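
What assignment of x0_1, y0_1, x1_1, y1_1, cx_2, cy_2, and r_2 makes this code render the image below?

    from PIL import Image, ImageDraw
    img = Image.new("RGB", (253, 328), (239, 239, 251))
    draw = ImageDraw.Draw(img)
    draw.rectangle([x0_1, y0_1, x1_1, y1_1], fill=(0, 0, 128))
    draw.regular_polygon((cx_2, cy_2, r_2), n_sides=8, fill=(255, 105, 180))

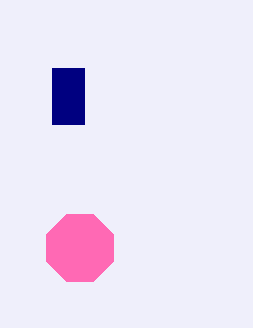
x0_1 = 52
y0_1 = 68
x1_1 = 84
y1_1 = 124
cx_2 = 80
cy_2 = 248
r_2 = 36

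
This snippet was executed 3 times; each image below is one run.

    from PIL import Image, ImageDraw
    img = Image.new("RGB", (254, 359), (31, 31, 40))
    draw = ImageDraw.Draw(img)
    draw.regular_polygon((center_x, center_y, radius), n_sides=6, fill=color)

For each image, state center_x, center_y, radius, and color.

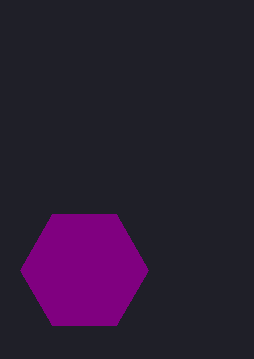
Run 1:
center_x = 84; center_y = 270; radius = 64; color = 'purple'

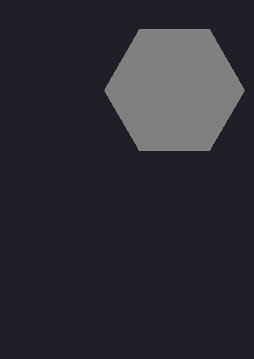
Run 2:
center_x = 174, center_y = 90, radius = 70, color = 'gray'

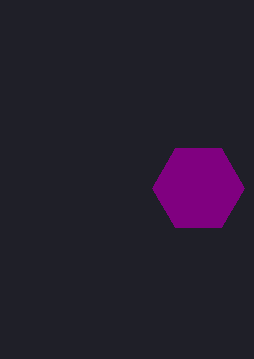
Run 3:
center_x = 198, center_y = 188, radius = 46, color = 'purple'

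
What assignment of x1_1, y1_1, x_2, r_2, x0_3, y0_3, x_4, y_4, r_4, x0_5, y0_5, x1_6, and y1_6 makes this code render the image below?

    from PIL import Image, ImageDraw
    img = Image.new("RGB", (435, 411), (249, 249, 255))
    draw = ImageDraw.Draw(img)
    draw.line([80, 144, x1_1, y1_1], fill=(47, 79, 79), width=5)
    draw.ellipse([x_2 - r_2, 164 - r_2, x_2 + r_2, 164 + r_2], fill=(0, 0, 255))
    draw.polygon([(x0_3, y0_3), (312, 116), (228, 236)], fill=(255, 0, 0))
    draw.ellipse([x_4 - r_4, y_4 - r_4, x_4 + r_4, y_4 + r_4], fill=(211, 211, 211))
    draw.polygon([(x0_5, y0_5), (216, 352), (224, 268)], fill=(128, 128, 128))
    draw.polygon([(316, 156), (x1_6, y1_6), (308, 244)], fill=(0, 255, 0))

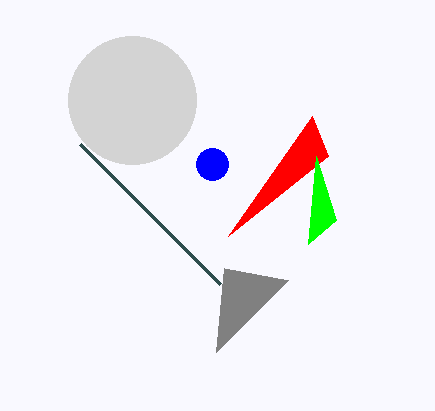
x1_1 = 220
y1_1 = 284
x_2 = 212
r_2 = 16
x0_3 = 328
y0_3 = 156
x_4 = 132
y_4 = 100
r_4 = 64
x0_5 = 288
y0_5 = 280
x1_6 = 336
y1_6 = 220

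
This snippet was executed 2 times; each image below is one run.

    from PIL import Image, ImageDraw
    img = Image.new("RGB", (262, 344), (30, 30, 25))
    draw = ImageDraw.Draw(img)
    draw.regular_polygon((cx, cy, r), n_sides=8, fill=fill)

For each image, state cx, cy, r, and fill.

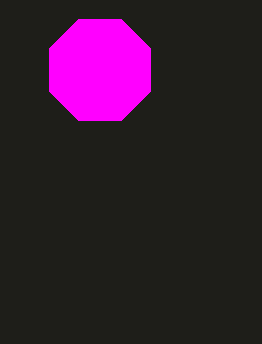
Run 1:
cx = 100
cy = 70
r = 55
fill = 'magenta'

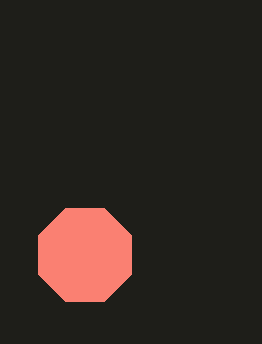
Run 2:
cx = 85
cy = 255
r = 50
fill = 'salmon'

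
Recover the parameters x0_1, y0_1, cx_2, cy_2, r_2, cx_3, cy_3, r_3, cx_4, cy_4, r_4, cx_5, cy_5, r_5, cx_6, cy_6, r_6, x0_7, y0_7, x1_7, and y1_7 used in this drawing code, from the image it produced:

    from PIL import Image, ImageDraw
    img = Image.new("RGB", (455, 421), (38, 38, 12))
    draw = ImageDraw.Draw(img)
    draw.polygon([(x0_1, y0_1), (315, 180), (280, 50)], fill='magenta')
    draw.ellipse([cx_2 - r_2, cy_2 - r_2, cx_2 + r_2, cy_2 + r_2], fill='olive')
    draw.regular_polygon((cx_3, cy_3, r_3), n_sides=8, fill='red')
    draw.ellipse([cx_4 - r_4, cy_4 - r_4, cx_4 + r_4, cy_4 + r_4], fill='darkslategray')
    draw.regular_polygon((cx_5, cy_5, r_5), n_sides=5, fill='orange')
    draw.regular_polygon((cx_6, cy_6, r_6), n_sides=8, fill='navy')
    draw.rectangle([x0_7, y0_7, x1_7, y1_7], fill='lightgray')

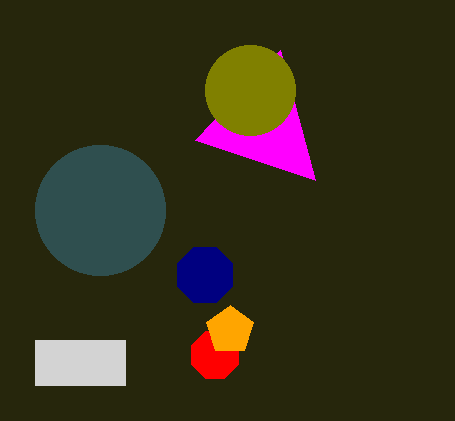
x0_1 = 195; y0_1 = 140; cx_2 = 250; cy_2 = 90; r_2 = 45; cx_3 = 215; cy_3 = 355; r_3 = 25; cx_4 = 100; cy_4 = 210; r_4 = 65; cx_5 = 230; cy_5 = 330; r_5 = 25; cx_6 = 205; cy_6 = 275; r_6 = 30; x0_7 = 35; y0_7 = 340; x1_7 = 125; y1_7 = 385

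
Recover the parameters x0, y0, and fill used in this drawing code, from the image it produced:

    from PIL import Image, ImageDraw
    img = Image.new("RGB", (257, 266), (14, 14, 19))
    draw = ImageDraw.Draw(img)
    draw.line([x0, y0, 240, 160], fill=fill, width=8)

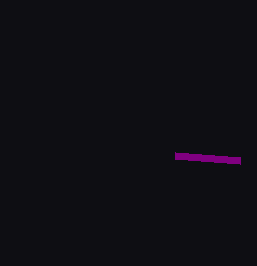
x0 = 175; y0 = 155; fill = 'purple'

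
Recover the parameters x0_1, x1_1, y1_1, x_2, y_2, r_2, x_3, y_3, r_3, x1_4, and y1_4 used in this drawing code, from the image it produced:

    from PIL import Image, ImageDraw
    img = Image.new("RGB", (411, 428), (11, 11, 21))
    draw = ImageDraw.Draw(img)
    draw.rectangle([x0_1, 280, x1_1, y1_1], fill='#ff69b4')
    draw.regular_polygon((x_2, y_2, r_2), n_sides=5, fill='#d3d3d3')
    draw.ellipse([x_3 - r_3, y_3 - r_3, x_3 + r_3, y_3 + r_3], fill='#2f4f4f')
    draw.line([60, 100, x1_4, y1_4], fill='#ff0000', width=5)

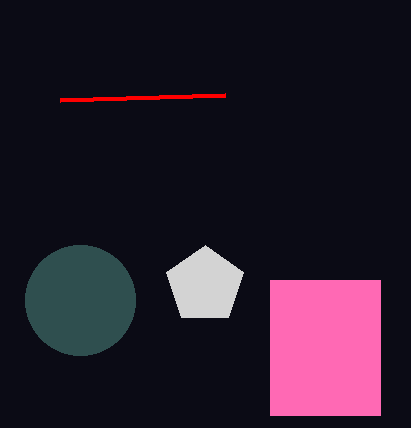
x0_1 = 270
x1_1 = 380
y1_1 = 415
x_2 = 205
y_2 = 285
r_2 = 40
x_3 = 80
y_3 = 300
r_3 = 55
x1_4 = 225
y1_4 = 95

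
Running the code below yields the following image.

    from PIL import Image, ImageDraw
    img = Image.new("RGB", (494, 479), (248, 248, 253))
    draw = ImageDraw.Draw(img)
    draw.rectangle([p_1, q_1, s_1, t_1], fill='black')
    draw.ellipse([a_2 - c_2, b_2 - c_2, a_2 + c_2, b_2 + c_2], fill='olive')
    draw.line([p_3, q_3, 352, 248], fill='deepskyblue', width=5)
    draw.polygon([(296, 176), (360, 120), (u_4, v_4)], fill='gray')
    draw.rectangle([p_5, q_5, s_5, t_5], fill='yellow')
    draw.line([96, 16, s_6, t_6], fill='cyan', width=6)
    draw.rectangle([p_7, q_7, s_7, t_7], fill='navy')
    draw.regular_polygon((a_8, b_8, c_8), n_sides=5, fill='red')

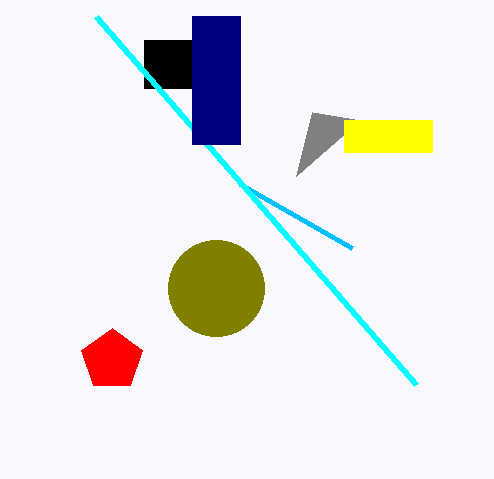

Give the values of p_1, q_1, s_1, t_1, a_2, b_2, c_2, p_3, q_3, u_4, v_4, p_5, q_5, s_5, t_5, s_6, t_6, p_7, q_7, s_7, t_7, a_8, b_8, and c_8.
p_1 = 144; q_1 = 40; s_1 = 192; t_1 = 88; a_2 = 216; b_2 = 288; c_2 = 48; p_3 = 240; q_3 = 184; u_4 = 312; v_4 = 112; p_5 = 344; q_5 = 120; s_5 = 432; t_5 = 152; s_6 = 416; t_6 = 384; p_7 = 192; q_7 = 16; s_7 = 240; t_7 = 144; a_8 = 112; b_8 = 360; c_8 = 32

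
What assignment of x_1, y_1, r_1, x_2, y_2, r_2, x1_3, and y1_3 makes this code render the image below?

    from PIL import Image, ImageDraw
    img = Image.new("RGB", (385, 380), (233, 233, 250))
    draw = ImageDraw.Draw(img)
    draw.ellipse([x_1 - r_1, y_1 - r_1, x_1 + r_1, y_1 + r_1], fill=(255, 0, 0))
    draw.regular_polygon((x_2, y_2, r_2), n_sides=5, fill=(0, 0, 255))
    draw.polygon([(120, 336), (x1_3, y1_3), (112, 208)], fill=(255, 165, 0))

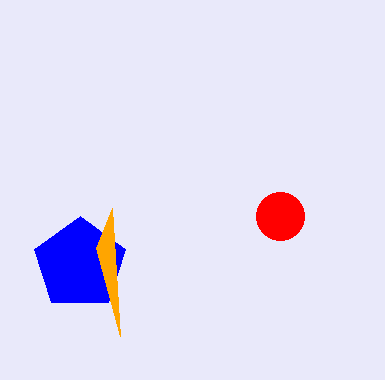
x_1 = 280, y_1 = 216, r_1 = 24, x_2 = 80, y_2 = 264, r_2 = 48, x1_3 = 96, y1_3 = 248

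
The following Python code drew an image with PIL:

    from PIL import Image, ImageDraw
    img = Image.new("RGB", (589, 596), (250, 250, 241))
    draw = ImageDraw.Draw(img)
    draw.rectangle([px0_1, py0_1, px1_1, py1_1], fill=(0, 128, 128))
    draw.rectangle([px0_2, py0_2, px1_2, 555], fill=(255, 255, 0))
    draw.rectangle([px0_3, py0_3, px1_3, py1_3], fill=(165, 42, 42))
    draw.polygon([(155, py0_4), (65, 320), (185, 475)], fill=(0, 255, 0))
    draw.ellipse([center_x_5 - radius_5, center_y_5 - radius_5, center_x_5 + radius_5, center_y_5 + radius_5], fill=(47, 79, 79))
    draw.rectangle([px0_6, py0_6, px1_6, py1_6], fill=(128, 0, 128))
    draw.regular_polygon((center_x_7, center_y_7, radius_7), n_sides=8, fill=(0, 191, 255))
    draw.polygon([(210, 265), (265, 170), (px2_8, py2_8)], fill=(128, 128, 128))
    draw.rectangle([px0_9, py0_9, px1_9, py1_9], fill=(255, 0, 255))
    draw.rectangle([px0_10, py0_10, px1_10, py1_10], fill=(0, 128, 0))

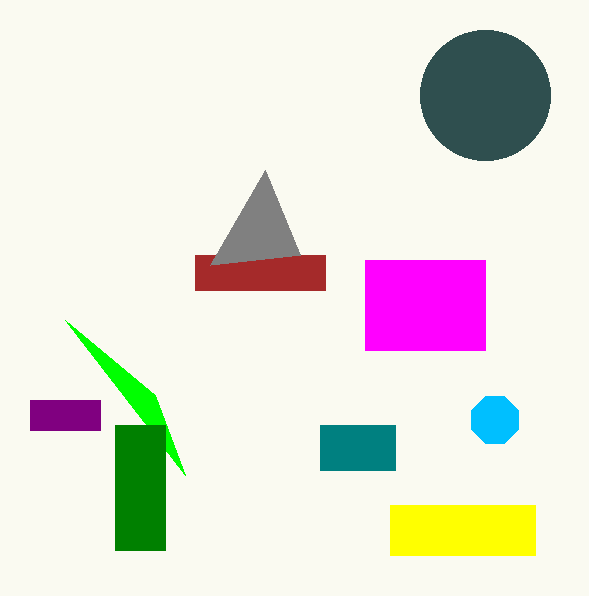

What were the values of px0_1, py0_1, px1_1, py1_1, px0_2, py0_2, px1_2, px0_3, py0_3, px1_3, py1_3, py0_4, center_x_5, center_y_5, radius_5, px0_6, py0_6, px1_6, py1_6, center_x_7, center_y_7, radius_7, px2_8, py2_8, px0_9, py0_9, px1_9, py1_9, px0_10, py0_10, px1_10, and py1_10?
px0_1 = 320, py0_1 = 425, px1_1 = 395, py1_1 = 470, px0_2 = 390, py0_2 = 505, px1_2 = 535, px0_3 = 195, py0_3 = 255, px1_3 = 325, py1_3 = 290, py0_4 = 395, center_x_5 = 485, center_y_5 = 95, radius_5 = 65, px0_6 = 30, py0_6 = 400, px1_6 = 100, py1_6 = 430, center_x_7 = 495, center_y_7 = 420, radius_7 = 25, px2_8 = 300, py2_8 = 255, px0_9 = 365, py0_9 = 260, px1_9 = 485, py1_9 = 350, px0_10 = 115, py0_10 = 425, px1_10 = 165, py1_10 = 550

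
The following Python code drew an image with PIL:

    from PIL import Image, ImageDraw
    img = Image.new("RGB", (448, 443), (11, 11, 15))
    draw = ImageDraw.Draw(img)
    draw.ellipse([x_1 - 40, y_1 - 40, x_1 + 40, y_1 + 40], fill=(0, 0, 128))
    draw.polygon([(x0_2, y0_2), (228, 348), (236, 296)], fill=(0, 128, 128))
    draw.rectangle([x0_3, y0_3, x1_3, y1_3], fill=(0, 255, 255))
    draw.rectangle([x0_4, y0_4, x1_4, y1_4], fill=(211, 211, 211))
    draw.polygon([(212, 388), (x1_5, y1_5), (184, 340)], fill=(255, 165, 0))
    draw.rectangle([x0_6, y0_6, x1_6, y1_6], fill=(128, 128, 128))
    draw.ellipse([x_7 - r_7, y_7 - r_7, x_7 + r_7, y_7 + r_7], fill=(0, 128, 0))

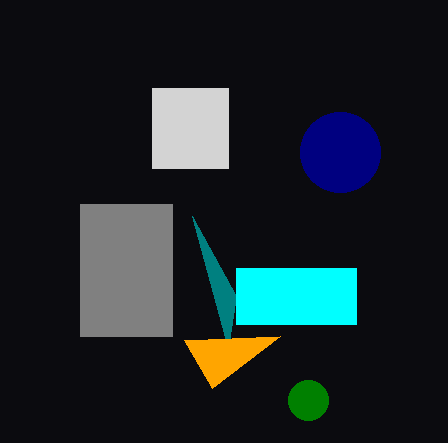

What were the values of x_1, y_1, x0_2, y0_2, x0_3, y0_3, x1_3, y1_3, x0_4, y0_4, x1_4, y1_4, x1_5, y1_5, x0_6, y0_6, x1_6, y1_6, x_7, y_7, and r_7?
x_1 = 340; y_1 = 152; x0_2 = 192; y0_2 = 216; x0_3 = 236; y0_3 = 268; x1_3 = 356; y1_3 = 324; x0_4 = 152; y0_4 = 88; x1_4 = 228; y1_4 = 168; x1_5 = 280; y1_5 = 336; x0_6 = 80; y0_6 = 204; x1_6 = 172; y1_6 = 336; x_7 = 308; y_7 = 400; r_7 = 20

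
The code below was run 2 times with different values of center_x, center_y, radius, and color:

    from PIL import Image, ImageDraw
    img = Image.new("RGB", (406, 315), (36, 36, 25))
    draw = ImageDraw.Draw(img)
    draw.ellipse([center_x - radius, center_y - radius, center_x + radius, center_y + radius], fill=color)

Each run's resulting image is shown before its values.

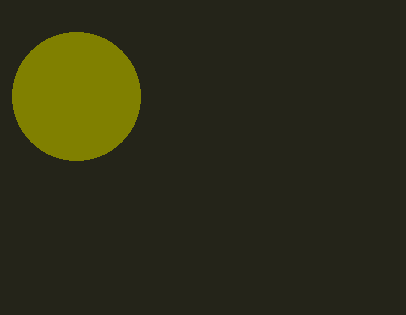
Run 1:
center_x = 76
center_y = 96
radius = 64
color = 'olive'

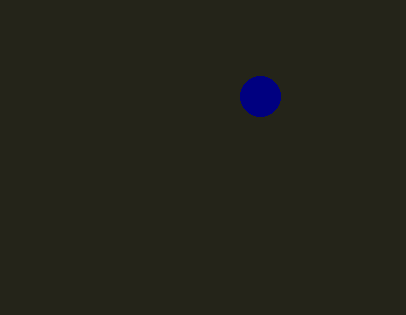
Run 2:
center_x = 260, center_y = 96, radius = 20, color = 'navy'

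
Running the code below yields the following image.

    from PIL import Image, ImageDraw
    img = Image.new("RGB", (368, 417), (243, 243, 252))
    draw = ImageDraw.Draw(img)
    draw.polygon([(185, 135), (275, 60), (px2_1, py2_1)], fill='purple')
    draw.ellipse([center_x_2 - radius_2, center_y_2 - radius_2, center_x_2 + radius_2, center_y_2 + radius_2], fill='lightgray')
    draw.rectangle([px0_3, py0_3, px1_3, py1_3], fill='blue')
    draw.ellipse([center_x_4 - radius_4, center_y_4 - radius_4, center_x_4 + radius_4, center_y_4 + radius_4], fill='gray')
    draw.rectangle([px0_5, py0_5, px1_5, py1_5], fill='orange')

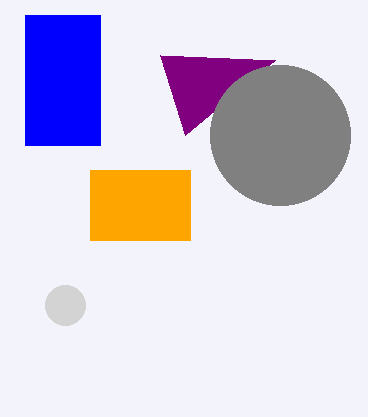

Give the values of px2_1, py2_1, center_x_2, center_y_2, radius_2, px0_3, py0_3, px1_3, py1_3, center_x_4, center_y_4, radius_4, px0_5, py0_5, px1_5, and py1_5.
px2_1 = 160; py2_1 = 55; center_x_2 = 65; center_y_2 = 305; radius_2 = 20; px0_3 = 25; py0_3 = 15; px1_3 = 100; py1_3 = 145; center_x_4 = 280; center_y_4 = 135; radius_4 = 70; px0_5 = 90; py0_5 = 170; px1_5 = 190; py1_5 = 240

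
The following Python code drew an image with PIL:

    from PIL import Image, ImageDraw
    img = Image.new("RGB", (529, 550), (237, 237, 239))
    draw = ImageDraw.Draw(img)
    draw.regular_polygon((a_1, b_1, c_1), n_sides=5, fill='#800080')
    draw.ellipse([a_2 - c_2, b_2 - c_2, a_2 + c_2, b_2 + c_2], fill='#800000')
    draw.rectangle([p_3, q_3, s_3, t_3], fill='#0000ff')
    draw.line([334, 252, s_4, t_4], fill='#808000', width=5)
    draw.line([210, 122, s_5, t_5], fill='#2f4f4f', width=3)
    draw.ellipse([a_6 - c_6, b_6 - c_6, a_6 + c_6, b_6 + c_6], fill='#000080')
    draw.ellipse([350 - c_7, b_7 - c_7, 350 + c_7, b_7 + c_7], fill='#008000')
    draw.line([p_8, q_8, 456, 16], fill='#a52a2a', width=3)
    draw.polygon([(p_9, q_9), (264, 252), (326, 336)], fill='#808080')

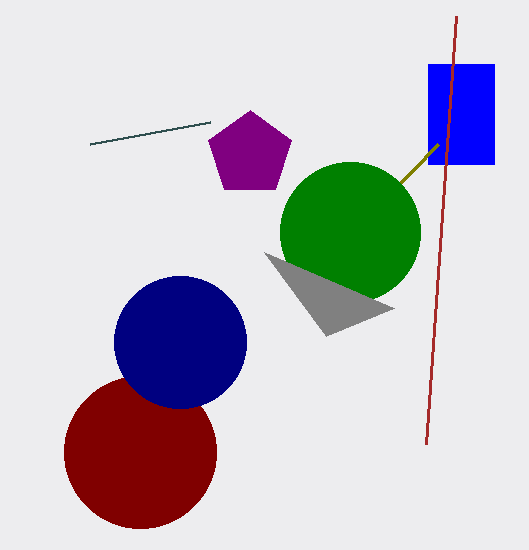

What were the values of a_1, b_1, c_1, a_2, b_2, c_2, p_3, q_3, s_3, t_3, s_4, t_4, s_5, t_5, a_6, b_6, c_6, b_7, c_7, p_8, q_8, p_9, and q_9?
a_1 = 250; b_1 = 154; c_1 = 44; a_2 = 140; b_2 = 452; c_2 = 76; p_3 = 428; q_3 = 64; s_3 = 494; t_3 = 164; s_4 = 438; t_4 = 144; s_5 = 90; t_5 = 144; a_6 = 180; b_6 = 342; c_6 = 66; b_7 = 232; c_7 = 70; p_8 = 426; q_8 = 444; p_9 = 394; q_9 = 308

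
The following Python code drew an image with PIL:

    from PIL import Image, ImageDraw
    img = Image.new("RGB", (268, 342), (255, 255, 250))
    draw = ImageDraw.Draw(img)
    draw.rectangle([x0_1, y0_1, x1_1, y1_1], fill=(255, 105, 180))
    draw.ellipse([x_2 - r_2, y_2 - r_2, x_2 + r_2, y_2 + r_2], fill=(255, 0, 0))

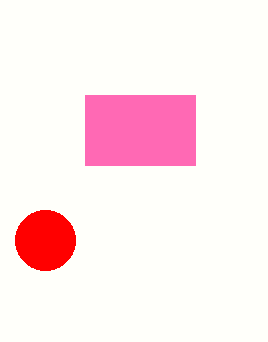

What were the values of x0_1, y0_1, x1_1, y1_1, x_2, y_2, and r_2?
x0_1 = 85, y0_1 = 95, x1_1 = 195, y1_1 = 165, x_2 = 45, y_2 = 240, r_2 = 30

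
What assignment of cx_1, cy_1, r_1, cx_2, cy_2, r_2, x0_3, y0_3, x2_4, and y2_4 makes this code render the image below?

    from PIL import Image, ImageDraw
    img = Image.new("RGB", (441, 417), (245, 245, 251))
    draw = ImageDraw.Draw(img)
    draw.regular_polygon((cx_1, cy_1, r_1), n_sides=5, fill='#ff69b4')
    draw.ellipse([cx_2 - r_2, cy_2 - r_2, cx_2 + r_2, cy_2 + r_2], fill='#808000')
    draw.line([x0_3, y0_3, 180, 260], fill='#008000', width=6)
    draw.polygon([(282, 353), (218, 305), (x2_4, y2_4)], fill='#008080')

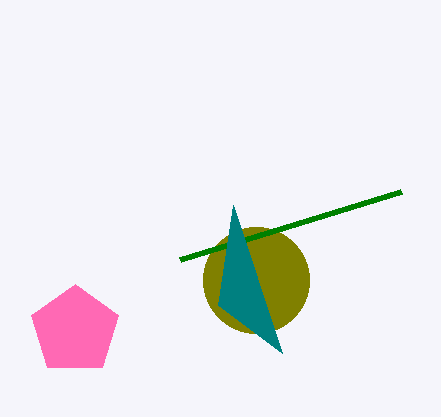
cx_1 = 75; cy_1 = 330; r_1 = 46; cx_2 = 256; cy_2 = 280; r_2 = 53; x0_3 = 401; y0_3 = 192; x2_4 = 233; y2_4 = 205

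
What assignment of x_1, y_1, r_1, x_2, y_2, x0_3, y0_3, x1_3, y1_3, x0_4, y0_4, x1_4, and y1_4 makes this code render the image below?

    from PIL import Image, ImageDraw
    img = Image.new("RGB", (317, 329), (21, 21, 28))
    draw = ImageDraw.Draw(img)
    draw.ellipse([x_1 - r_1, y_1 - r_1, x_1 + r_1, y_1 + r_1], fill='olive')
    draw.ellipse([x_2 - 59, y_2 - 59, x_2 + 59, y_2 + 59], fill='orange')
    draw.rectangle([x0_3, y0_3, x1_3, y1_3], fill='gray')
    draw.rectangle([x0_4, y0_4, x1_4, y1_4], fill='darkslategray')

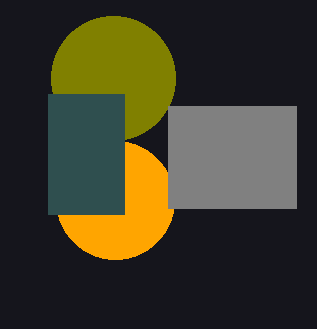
x_1 = 113, y_1 = 78, r_1 = 62, x_2 = 115, y_2 = 200, x0_3 = 168, y0_3 = 106, x1_3 = 296, y1_3 = 208, x0_4 = 48, y0_4 = 94, x1_4 = 124, y1_4 = 214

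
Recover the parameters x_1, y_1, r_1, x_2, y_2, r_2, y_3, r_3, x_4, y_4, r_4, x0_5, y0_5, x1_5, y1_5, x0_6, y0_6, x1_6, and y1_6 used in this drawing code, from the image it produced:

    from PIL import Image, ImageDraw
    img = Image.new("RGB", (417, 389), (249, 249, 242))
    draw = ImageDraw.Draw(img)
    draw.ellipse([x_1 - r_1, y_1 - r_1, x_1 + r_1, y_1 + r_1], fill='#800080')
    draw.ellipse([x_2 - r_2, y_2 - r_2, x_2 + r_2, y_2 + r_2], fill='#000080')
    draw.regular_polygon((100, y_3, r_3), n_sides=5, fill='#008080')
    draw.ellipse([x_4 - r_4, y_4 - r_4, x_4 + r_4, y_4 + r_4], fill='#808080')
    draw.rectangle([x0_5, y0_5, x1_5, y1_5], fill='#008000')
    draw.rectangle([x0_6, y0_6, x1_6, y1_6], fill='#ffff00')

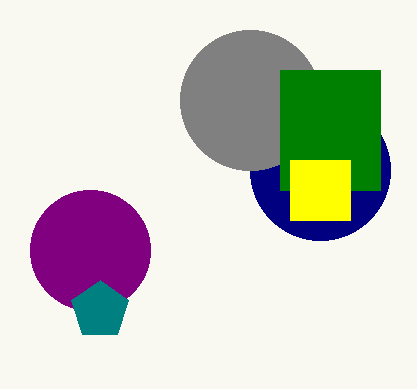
x_1 = 90, y_1 = 250, r_1 = 60, x_2 = 320, y_2 = 170, r_2 = 70, y_3 = 310, r_3 = 30, x_4 = 250, y_4 = 100, r_4 = 70, x0_5 = 280, y0_5 = 70, x1_5 = 380, y1_5 = 190, x0_6 = 290, y0_6 = 160, x1_6 = 350, y1_6 = 220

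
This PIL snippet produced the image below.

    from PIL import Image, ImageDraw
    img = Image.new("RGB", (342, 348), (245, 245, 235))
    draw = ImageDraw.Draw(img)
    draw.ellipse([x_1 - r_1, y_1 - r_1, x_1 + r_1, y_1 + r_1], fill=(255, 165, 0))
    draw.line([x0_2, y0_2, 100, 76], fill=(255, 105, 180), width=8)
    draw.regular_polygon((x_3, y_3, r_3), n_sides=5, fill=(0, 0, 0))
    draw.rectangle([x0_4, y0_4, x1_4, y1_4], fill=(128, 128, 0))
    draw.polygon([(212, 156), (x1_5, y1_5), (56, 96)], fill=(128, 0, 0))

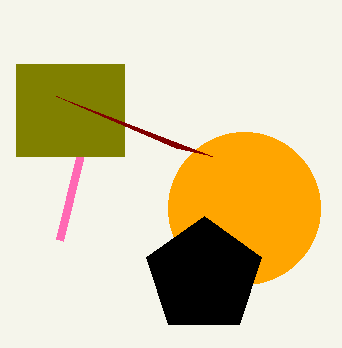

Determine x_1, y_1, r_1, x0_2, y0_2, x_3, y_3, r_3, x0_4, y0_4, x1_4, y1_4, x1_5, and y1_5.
x_1 = 244, y_1 = 208, r_1 = 76, x0_2 = 60, y0_2 = 240, x_3 = 204, y_3 = 276, r_3 = 60, x0_4 = 16, y0_4 = 64, x1_4 = 124, y1_4 = 156, x1_5 = 176, y1_5 = 148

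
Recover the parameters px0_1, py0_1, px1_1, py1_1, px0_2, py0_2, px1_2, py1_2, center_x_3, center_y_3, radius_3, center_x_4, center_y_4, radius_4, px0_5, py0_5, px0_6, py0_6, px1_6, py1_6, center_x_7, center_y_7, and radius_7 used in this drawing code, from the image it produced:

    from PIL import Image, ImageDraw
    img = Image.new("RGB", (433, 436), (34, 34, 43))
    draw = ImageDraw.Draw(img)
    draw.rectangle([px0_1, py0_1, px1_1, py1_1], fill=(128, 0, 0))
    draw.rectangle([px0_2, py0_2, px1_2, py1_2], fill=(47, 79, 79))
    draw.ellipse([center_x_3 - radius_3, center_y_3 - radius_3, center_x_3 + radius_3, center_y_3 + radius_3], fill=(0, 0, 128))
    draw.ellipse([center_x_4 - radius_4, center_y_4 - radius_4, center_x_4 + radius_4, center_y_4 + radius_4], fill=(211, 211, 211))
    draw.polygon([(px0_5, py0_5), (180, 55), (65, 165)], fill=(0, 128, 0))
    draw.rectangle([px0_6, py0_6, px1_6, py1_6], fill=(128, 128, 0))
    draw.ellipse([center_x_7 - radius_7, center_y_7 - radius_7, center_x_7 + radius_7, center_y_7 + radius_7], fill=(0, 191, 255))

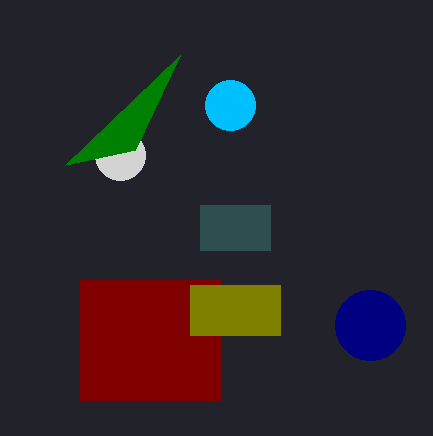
px0_1 = 80, py0_1 = 280, px1_1 = 220, py1_1 = 400, px0_2 = 200, py0_2 = 205, px1_2 = 270, py1_2 = 250, center_x_3 = 370, center_y_3 = 325, radius_3 = 35, center_x_4 = 120, center_y_4 = 155, radius_4 = 25, px0_5 = 135, py0_5 = 150, px0_6 = 190, py0_6 = 285, px1_6 = 280, py1_6 = 335, center_x_7 = 230, center_y_7 = 105, radius_7 = 25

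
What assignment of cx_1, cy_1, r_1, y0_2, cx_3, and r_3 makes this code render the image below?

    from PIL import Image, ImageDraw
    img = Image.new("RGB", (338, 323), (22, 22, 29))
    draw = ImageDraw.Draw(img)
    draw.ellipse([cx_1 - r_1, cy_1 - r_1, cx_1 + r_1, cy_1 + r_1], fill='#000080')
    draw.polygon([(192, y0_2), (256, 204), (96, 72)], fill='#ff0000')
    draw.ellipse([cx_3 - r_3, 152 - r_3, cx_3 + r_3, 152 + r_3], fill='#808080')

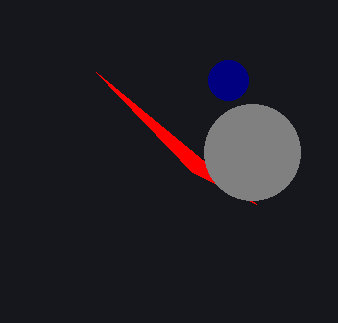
cx_1 = 228
cy_1 = 80
r_1 = 20
y0_2 = 172
cx_3 = 252
r_3 = 48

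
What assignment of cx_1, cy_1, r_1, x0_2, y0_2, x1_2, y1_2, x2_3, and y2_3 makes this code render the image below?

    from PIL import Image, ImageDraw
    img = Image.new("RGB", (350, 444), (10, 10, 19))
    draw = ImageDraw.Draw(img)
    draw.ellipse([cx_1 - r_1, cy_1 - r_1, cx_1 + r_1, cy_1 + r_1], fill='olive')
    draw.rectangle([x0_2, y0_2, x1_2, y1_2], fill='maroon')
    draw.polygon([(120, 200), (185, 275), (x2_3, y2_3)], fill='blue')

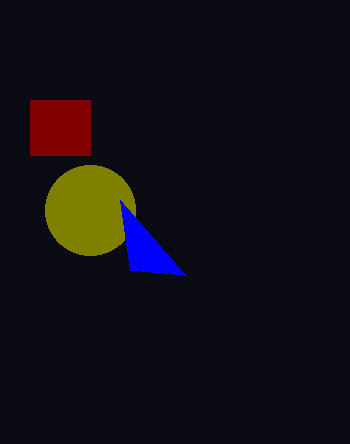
cx_1 = 90, cy_1 = 210, r_1 = 45, x0_2 = 30, y0_2 = 100, x1_2 = 90, y1_2 = 155, x2_3 = 130, y2_3 = 270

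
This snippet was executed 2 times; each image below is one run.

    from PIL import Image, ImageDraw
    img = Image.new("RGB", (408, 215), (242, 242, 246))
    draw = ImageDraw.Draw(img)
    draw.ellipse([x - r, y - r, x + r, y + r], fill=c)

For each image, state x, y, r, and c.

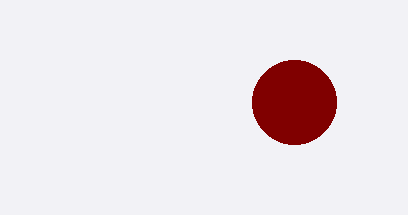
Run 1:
x = 294, y = 102, r = 42, c = 'maroon'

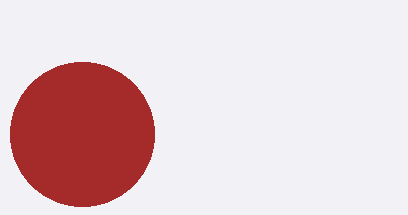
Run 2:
x = 82; y = 134; r = 72; c = 'brown'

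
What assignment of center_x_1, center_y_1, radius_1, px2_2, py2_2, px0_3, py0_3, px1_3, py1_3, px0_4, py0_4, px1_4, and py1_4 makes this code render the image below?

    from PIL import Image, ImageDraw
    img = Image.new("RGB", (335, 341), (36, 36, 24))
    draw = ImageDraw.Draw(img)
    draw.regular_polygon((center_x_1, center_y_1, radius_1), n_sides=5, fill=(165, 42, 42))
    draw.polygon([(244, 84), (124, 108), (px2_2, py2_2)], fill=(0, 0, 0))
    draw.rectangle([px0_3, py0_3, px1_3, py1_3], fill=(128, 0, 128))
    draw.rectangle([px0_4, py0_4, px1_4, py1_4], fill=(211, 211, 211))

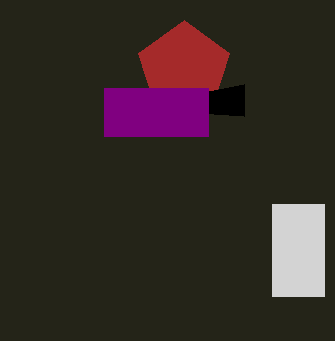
center_x_1 = 184, center_y_1 = 68, radius_1 = 48, px2_2 = 244, py2_2 = 116, px0_3 = 104, py0_3 = 88, px1_3 = 208, py1_3 = 136, px0_4 = 272, py0_4 = 204, px1_4 = 324, py1_4 = 296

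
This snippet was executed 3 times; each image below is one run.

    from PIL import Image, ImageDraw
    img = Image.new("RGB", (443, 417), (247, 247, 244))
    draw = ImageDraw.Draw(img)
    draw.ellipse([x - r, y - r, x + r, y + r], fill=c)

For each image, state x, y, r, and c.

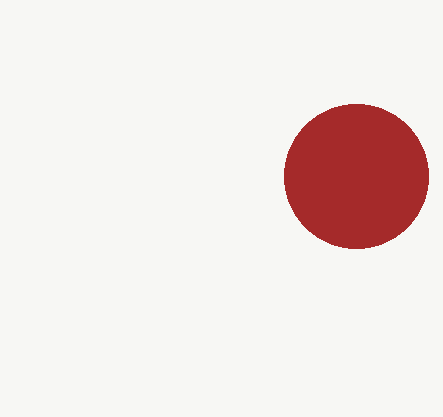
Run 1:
x = 356
y = 176
r = 72
c = 'brown'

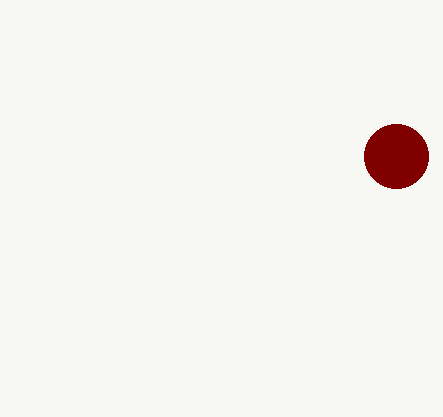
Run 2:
x = 396
y = 156
r = 32
c = 'maroon'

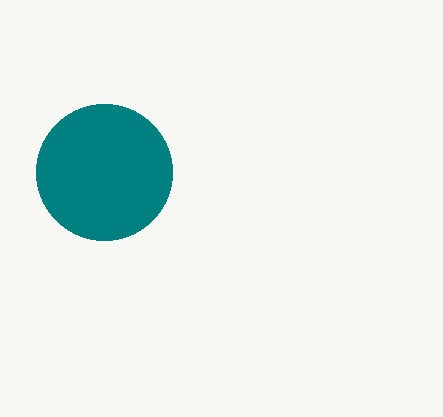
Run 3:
x = 104; y = 172; r = 68; c = 'teal'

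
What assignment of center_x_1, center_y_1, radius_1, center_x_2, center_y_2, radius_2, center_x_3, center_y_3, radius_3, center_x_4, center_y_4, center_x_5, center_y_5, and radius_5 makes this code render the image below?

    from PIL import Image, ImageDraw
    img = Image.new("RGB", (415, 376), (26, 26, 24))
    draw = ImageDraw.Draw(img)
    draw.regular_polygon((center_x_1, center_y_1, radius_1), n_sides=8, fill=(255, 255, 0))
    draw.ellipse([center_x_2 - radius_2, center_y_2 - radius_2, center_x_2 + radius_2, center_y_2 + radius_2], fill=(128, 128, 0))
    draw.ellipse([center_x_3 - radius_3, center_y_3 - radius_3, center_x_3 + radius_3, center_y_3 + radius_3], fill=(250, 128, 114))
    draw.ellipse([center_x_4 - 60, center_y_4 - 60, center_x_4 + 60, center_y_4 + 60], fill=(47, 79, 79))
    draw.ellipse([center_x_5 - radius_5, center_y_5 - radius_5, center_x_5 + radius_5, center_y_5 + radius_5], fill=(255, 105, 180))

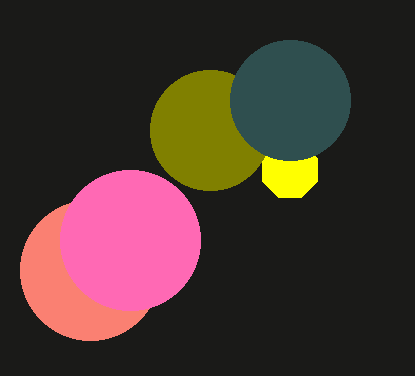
center_x_1 = 290; center_y_1 = 170; radius_1 = 30; center_x_2 = 210; center_y_2 = 130; radius_2 = 60; center_x_3 = 90; center_y_3 = 270; radius_3 = 70; center_x_4 = 290; center_y_4 = 100; center_x_5 = 130; center_y_5 = 240; radius_5 = 70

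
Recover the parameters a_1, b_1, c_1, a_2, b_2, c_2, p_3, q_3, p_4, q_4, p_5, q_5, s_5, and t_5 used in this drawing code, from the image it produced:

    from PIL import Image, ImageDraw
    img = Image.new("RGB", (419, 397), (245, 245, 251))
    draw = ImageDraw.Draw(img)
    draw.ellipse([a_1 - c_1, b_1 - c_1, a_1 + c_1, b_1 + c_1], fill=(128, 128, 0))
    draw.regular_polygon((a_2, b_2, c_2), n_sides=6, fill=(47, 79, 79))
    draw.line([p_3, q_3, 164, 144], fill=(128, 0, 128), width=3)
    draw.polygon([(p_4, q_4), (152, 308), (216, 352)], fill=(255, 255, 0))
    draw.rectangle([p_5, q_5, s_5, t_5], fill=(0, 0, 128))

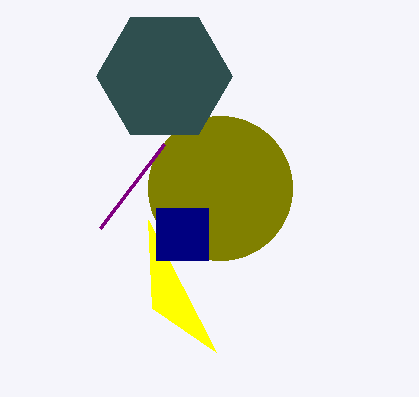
a_1 = 220, b_1 = 188, c_1 = 72, a_2 = 164, b_2 = 76, c_2 = 68, p_3 = 100, q_3 = 228, p_4 = 148, q_4 = 220, p_5 = 156, q_5 = 208, s_5 = 208, t_5 = 260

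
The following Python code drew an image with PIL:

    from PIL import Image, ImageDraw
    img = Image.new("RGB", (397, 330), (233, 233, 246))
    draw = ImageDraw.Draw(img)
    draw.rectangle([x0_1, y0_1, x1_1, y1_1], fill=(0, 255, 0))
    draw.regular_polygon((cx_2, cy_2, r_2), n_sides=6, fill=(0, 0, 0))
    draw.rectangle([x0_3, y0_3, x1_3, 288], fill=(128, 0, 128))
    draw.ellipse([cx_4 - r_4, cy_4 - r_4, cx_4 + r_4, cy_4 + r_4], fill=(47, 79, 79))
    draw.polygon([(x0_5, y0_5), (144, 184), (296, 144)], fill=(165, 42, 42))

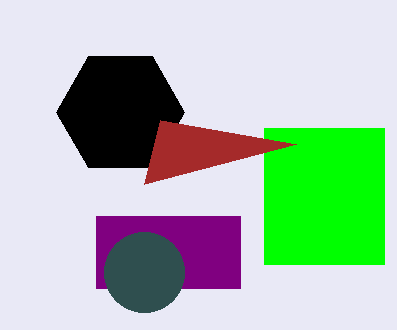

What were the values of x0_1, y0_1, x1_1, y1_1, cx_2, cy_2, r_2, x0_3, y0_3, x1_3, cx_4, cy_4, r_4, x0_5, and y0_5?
x0_1 = 264; y0_1 = 128; x1_1 = 384; y1_1 = 264; cx_2 = 120; cy_2 = 112; r_2 = 64; x0_3 = 96; y0_3 = 216; x1_3 = 240; cx_4 = 144; cy_4 = 272; r_4 = 40; x0_5 = 160; y0_5 = 120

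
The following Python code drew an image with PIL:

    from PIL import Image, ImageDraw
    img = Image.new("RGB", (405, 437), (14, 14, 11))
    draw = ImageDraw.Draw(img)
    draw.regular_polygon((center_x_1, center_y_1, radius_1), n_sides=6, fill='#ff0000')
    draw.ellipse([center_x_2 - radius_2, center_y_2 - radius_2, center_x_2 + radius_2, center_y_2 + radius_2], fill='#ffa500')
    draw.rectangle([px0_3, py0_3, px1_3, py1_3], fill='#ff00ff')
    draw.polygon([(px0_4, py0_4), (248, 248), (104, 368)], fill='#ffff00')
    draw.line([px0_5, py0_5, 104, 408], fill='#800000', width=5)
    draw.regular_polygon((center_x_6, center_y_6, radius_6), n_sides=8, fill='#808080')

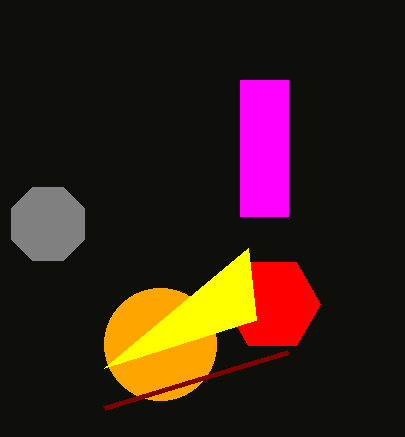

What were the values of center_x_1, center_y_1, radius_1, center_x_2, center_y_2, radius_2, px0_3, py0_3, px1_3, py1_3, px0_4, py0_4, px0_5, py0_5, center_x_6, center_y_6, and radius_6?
center_x_1 = 272; center_y_1 = 304; radius_1 = 48; center_x_2 = 160; center_y_2 = 344; radius_2 = 56; px0_3 = 240; py0_3 = 80; px1_3 = 288; py1_3 = 216; px0_4 = 256; py0_4 = 320; px0_5 = 288; py0_5 = 352; center_x_6 = 48; center_y_6 = 224; radius_6 = 40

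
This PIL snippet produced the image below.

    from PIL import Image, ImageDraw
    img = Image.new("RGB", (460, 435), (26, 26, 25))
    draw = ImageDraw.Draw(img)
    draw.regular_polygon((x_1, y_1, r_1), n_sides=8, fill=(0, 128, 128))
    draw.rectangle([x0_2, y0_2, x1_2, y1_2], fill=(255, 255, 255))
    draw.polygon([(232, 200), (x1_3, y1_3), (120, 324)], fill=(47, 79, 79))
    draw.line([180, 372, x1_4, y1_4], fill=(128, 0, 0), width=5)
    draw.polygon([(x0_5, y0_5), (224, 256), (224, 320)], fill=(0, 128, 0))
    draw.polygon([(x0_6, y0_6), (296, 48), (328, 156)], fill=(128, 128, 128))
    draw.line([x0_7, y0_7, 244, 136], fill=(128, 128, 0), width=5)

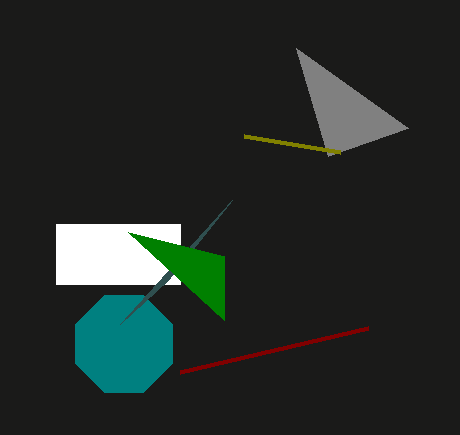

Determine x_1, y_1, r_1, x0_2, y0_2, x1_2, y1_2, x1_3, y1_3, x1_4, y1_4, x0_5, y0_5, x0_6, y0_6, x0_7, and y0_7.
x_1 = 124; y_1 = 344; r_1 = 52; x0_2 = 56; y0_2 = 224; x1_2 = 180; y1_2 = 284; x1_3 = 168; y1_3 = 280; x1_4 = 368; y1_4 = 328; x0_5 = 128; y0_5 = 232; x0_6 = 408; y0_6 = 128; x0_7 = 340; y0_7 = 152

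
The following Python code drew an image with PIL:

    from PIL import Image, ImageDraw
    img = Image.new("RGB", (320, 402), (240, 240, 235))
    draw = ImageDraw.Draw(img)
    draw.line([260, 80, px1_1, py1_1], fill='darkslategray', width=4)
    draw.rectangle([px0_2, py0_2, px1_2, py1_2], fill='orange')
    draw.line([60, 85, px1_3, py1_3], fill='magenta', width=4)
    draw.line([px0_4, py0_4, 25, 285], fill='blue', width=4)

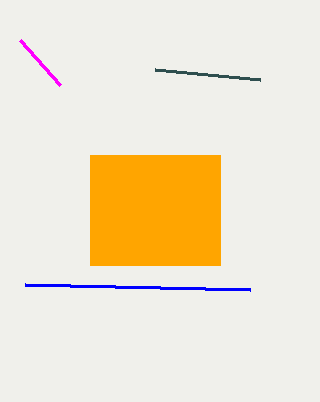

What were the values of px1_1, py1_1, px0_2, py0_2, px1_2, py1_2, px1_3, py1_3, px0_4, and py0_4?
px1_1 = 155
py1_1 = 70
px0_2 = 90
py0_2 = 155
px1_2 = 220
py1_2 = 265
px1_3 = 20
py1_3 = 40
px0_4 = 250
py0_4 = 290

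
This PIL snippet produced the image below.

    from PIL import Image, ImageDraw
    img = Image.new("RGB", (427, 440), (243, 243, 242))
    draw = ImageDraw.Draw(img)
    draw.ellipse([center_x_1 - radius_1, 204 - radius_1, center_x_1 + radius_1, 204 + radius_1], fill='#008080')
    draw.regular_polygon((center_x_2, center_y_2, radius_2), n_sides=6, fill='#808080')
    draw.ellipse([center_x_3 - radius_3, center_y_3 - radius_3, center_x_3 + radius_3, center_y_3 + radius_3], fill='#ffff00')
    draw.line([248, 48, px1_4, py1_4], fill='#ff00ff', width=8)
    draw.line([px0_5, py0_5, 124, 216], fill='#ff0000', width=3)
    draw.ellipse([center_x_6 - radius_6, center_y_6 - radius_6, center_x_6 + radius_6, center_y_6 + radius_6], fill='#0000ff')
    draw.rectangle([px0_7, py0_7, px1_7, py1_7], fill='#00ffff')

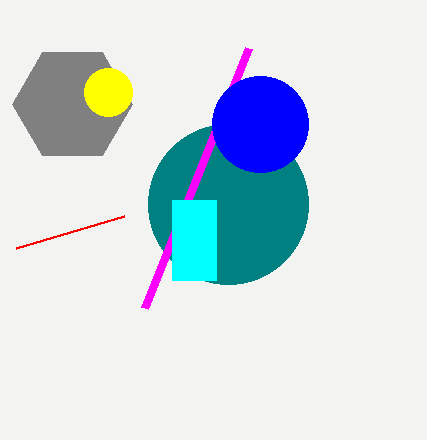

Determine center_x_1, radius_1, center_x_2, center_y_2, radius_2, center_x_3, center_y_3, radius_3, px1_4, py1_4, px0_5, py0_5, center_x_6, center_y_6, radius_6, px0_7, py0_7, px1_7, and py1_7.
center_x_1 = 228
radius_1 = 80
center_x_2 = 72
center_y_2 = 104
radius_2 = 60
center_x_3 = 108
center_y_3 = 92
radius_3 = 24
px1_4 = 144
py1_4 = 308
px0_5 = 16
py0_5 = 248
center_x_6 = 260
center_y_6 = 124
radius_6 = 48
px0_7 = 172
py0_7 = 200
px1_7 = 216
py1_7 = 280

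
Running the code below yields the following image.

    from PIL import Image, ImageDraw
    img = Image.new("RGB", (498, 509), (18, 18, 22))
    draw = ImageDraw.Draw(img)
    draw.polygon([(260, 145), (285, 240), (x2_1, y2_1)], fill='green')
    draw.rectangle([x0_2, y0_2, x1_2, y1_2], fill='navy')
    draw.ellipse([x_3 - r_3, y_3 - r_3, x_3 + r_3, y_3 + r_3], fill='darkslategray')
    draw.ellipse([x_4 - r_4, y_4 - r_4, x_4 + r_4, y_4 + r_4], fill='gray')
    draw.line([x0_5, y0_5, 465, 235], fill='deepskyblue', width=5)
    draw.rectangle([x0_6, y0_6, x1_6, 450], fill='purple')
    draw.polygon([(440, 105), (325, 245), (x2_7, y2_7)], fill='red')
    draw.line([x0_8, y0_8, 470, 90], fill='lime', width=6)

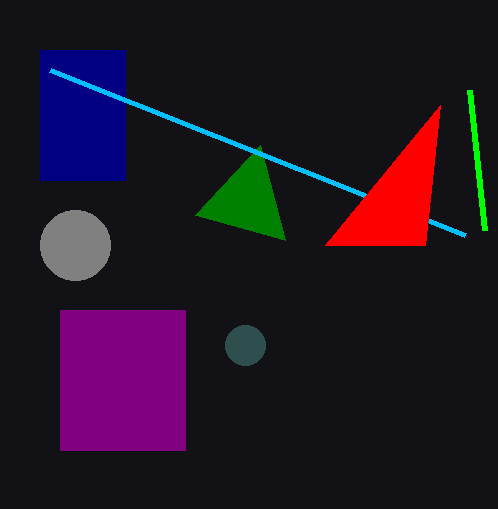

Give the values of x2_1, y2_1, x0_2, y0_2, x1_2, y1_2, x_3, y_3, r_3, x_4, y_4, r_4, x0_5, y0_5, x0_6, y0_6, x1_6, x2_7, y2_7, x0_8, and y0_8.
x2_1 = 195, y2_1 = 215, x0_2 = 40, y0_2 = 50, x1_2 = 125, y1_2 = 180, x_3 = 245, y_3 = 345, r_3 = 20, x_4 = 75, y_4 = 245, r_4 = 35, x0_5 = 50, y0_5 = 70, x0_6 = 60, y0_6 = 310, x1_6 = 185, x2_7 = 425, y2_7 = 245, x0_8 = 485, y0_8 = 230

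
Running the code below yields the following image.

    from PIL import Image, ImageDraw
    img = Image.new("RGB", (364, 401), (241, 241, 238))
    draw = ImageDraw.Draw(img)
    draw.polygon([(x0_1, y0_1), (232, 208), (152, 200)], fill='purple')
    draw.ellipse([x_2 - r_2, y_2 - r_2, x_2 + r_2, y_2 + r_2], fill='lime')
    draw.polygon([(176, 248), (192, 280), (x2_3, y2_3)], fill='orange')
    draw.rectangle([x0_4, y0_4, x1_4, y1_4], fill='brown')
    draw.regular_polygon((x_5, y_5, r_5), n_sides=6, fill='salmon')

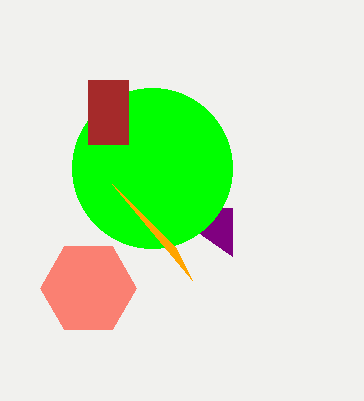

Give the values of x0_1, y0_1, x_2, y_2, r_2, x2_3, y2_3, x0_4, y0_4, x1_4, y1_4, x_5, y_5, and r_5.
x0_1 = 232; y0_1 = 256; x_2 = 152; y_2 = 168; r_2 = 80; x2_3 = 112; y2_3 = 184; x0_4 = 88; y0_4 = 80; x1_4 = 128; y1_4 = 144; x_5 = 88; y_5 = 288; r_5 = 48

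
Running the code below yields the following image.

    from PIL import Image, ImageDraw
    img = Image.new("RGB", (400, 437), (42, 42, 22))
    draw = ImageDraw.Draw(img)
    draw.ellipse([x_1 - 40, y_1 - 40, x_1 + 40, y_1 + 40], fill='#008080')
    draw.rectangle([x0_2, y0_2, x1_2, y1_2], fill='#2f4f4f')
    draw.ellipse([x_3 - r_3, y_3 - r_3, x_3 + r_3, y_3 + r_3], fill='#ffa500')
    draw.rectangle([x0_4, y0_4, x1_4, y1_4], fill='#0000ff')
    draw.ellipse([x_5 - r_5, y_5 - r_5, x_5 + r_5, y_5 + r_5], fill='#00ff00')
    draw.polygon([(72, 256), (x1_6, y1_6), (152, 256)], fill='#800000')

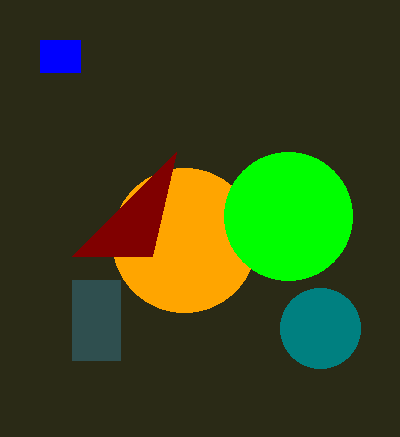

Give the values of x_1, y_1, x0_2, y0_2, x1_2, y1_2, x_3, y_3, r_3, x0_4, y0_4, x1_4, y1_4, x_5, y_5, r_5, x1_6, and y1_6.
x_1 = 320
y_1 = 328
x0_2 = 72
y0_2 = 280
x1_2 = 120
y1_2 = 360
x_3 = 184
y_3 = 240
r_3 = 72
x0_4 = 40
y0_4 = 40
x1_4 = 80
y1_4 = 72
x_5 = 288
y_5 = 216
r_5 = 64
x1_6 = 176
y1_6 = 152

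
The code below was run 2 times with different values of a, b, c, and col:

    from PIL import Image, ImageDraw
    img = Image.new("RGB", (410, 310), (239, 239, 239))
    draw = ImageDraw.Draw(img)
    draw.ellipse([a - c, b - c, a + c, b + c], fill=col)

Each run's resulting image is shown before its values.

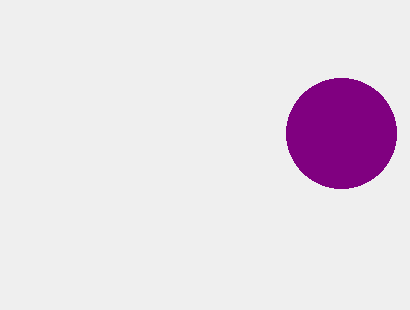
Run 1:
a = 341
b = 133
c = 55
col = 'purple'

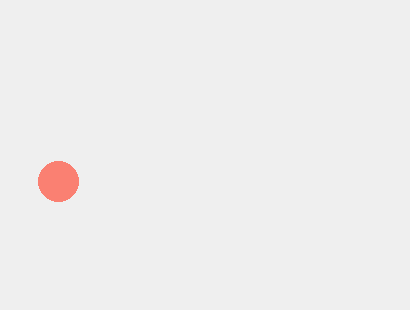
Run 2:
a = 58
b = 181
c = 20
col = 'salmon'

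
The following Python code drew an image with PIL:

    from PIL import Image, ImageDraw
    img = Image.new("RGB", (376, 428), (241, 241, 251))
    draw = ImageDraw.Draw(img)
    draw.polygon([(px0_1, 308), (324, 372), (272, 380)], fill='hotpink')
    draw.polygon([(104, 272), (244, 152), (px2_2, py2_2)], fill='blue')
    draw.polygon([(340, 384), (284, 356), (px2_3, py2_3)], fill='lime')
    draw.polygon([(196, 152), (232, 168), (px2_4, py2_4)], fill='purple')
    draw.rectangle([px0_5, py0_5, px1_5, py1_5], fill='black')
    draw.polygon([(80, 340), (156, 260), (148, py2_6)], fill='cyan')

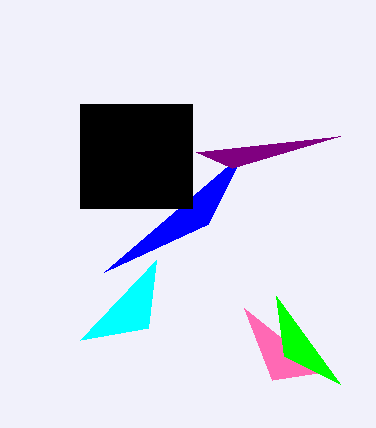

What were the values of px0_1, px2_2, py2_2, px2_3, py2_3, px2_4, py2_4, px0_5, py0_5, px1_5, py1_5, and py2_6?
px0_1 = 244
px2_2 = 208
py2_2 = 224
px2_3 = 276
py2_3 = 296
px2_4 = 340
py2_4 = 136
px0_5 = 80
py0_5 = 104
px1_5 = 192
py1_5 = 208
py2_6 = 328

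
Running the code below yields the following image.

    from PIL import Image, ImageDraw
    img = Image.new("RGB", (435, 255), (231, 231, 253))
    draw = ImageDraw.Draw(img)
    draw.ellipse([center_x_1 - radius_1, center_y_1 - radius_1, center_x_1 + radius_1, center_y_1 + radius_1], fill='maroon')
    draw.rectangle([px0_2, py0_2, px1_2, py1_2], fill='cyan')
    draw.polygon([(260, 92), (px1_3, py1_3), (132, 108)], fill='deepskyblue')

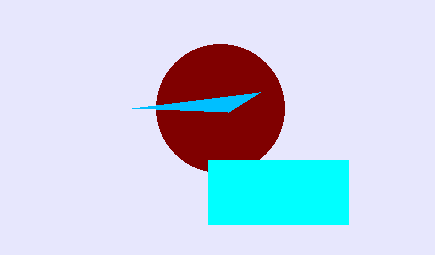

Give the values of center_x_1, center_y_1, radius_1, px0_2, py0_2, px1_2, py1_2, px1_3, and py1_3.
center_x_1 = 220, center_y_1 = 108, radius_1 = 64, px0_2 = 208, py0_2 = 160, px1_2 = 348, py1_2 = 224, px1_3 = 228, py1_3 = 112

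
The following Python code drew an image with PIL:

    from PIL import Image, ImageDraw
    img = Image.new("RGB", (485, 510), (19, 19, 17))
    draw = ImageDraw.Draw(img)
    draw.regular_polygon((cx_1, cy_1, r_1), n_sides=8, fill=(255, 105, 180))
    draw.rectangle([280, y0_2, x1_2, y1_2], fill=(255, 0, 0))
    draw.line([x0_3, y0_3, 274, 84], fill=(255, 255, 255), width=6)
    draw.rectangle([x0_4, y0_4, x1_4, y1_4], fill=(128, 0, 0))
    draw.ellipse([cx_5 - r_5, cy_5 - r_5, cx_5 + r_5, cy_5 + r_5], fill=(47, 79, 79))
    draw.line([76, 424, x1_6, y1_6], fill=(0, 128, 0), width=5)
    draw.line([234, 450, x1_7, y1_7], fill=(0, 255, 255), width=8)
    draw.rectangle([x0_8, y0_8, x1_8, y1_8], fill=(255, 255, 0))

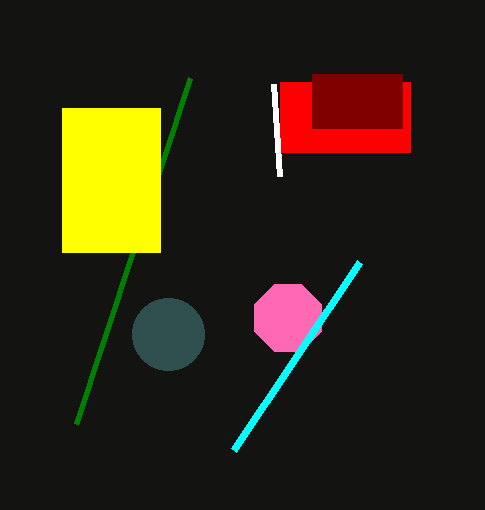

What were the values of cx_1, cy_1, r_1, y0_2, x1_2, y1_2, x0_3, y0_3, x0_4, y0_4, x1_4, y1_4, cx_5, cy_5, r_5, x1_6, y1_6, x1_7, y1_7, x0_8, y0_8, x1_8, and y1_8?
cx_1 = 288
cy_1 = 318
r_1 = 36
y0_2 = 82
x1_2 = 410
y1_2 = 152
x0_3 = 280
y0_3 = 176
x0_4 = 312
y0_4 = 74
x1_4 = 402
y1_4 = 128
cx_5 = 168
cy_5 = 334
r_5 = 36
x1_6 = 190
y1_6 = 78
x1_7 = 360
y1_7 = 262
x0_8 = 62
y0_8 = 108
x1_8 = 160
y1_8 = 252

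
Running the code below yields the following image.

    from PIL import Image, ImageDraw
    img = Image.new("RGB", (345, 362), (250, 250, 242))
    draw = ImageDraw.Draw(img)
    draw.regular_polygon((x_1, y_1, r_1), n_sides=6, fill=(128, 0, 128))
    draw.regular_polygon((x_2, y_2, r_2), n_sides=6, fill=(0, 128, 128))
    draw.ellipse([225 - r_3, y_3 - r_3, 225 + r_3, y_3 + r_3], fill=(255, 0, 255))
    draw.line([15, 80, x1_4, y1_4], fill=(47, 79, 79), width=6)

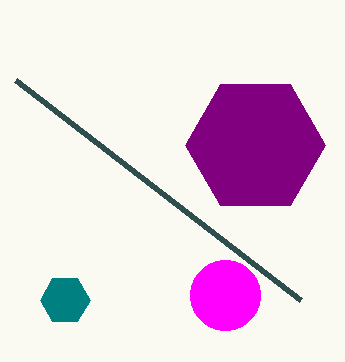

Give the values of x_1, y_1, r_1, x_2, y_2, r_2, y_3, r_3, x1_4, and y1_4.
x_1 = 255, y_1 = 145, r_1 = 70, x_2 = 65, y_2 = 300, r_2 = 25, y_3 = 295, r_3 = 35, x1_4 = 300, y1_4 = 300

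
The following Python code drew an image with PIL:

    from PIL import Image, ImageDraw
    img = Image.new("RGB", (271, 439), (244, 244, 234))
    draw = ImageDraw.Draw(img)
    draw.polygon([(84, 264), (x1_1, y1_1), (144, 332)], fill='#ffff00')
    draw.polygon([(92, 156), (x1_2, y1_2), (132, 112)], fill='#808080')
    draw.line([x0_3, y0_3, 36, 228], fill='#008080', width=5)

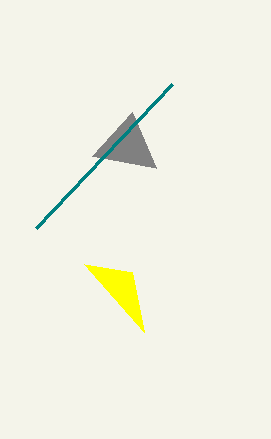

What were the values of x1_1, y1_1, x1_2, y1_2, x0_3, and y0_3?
x1_1 = 132, y1_1 = 272, x1_2 = 156, y1_2 = 168, x0_3 = 172, y0_3 = 84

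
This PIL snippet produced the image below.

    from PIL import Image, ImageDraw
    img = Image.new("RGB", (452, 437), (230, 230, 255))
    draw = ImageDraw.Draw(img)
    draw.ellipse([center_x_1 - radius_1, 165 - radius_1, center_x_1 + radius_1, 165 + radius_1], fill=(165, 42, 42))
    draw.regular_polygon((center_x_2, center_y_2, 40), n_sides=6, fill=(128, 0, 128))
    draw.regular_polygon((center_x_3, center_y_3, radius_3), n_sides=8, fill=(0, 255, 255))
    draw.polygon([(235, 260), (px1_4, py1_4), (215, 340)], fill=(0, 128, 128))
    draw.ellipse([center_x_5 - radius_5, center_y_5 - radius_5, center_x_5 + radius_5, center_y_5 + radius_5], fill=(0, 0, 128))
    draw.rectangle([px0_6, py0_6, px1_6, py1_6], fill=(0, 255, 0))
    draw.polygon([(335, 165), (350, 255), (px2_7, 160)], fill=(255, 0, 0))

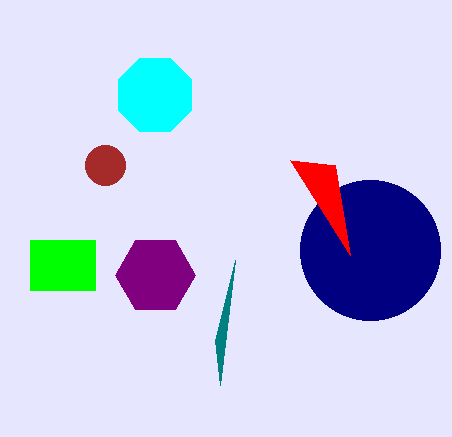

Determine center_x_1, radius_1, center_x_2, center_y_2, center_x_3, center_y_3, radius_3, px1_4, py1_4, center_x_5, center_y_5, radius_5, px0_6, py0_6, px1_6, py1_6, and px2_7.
center_x_1 = 105, radius_1 = 20, center_x_2 = 155, center_y_2 = 275, center_x_3 = 155, center_y_3 = 95, radius_3 = 40, px1_4 = 220, py1_4 = 385, center_x_5 = 370, center_y_5 = 250, radius_5 = 70, px0_6 = 30, py0_6 = 240, px1_6 = 95, py1_6 = 290, px2_7 = 290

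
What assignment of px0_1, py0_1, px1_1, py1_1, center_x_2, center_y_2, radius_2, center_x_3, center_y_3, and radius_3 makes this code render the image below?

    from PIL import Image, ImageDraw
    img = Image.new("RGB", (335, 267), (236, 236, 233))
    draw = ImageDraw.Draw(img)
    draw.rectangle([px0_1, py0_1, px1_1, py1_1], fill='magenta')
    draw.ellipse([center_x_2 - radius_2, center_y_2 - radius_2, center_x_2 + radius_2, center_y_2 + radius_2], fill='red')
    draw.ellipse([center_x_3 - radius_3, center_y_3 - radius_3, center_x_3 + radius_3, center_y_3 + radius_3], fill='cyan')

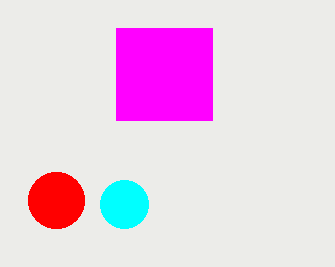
px0_1 = 116, py0_1 = 28, px1_1 = 212, py1_1 = 120, center_x_2 = 56, center_y_2 = 200, radius_2 = 28, center_x_3 = 124, center_y_3 = 204, radius_3 = 24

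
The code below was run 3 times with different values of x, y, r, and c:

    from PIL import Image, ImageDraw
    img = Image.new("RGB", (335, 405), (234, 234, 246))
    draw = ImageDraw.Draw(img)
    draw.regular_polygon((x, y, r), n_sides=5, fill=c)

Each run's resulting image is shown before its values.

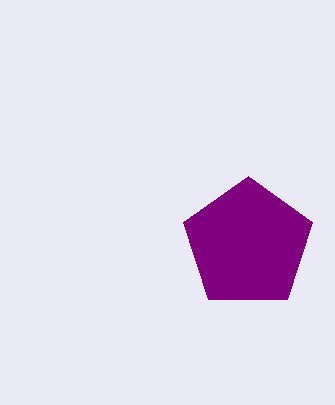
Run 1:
x = 248
y = 244
r = 68
c = 'purple'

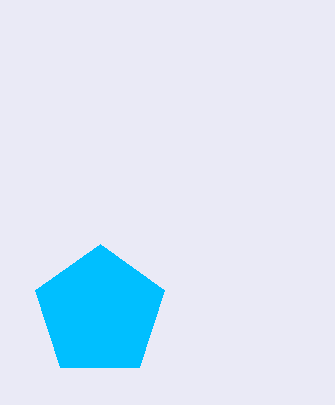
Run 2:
x = 100
y = 312
r = 68
c = 'deepskyblue'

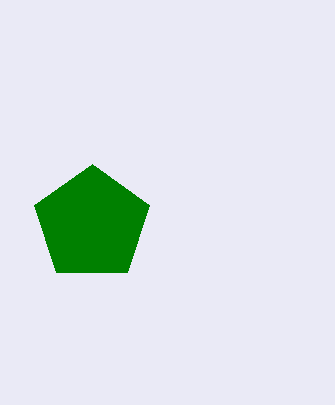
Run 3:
x = 92, y = 224, r = 60, c = 'green'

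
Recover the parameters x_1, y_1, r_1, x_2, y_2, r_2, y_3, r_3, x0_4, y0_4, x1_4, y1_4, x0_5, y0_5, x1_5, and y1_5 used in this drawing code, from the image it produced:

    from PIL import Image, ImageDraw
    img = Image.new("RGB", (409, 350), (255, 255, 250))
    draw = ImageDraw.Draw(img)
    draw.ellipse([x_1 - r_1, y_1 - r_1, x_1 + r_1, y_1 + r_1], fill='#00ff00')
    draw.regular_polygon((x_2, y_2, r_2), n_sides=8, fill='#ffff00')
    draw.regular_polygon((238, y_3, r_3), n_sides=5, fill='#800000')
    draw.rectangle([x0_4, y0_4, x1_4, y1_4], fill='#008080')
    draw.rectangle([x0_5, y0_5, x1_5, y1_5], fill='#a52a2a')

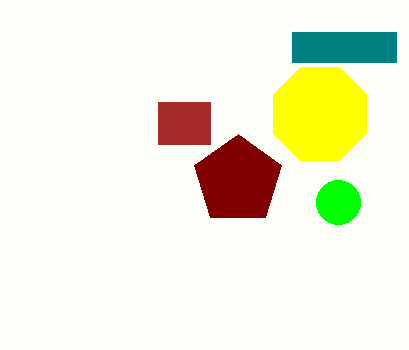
x_1 = 338, y_1 = 202, r_1 = 22, x_2 = 320, y_2 = 114, r_2 = 50, y_3 = 180, r_3 = 46, x0_4 = 292, y0_4 = 32, x1_4 = 396, y1_4 = 62, x0_5 = 158, y0_5 = 102, x1_5 = 210, y1_5 = 144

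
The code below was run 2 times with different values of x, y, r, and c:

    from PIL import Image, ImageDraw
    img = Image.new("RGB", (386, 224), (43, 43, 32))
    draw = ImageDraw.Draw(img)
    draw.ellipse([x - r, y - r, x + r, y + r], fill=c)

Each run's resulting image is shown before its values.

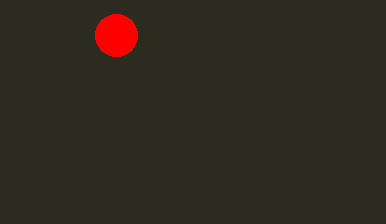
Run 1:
x = 116, y = 35, r = 21, c = 'red'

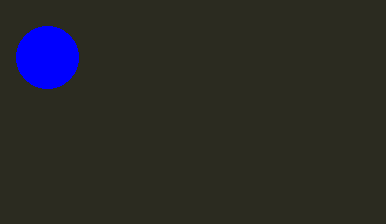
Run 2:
x = 47
y = 57
r = 31
c = 'blue'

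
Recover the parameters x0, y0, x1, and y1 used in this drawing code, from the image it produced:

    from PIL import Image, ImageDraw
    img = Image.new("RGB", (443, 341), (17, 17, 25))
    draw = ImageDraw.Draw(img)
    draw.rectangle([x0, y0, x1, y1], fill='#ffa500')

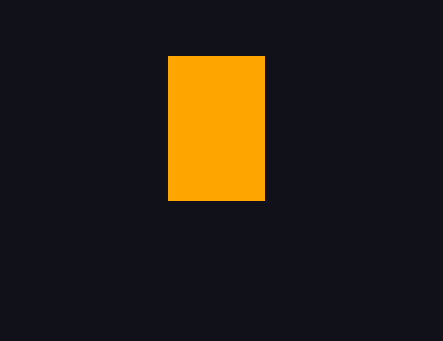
x0 = 168, y0 = 56, x1 = 264, y1 = 200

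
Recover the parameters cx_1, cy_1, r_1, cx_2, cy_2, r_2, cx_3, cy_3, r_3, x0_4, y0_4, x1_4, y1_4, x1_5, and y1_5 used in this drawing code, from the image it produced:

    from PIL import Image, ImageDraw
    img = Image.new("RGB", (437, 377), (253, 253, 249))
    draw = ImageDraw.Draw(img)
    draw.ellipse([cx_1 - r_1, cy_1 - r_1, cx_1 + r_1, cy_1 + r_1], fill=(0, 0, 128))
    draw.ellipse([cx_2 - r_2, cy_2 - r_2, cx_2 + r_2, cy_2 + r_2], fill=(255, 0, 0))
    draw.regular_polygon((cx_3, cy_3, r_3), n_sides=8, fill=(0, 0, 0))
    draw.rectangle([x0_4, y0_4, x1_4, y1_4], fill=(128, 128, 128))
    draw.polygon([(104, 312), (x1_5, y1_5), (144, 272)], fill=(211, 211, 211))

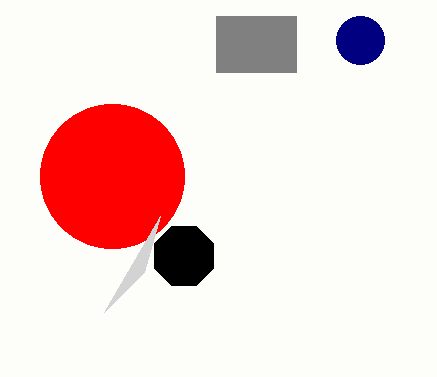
cx_1 = 360, cy_1 = 40, r_1 = 24, cx_2 = 112, cy_2 = 176, r_2 = 72, cx_3 = 184, cy_3 = 256, r_3 = 32, x0_4 = 216, y0_4 = 16, x1_4 = 296, y1_4 = 72, x1_5 = 160, y1_5 = 216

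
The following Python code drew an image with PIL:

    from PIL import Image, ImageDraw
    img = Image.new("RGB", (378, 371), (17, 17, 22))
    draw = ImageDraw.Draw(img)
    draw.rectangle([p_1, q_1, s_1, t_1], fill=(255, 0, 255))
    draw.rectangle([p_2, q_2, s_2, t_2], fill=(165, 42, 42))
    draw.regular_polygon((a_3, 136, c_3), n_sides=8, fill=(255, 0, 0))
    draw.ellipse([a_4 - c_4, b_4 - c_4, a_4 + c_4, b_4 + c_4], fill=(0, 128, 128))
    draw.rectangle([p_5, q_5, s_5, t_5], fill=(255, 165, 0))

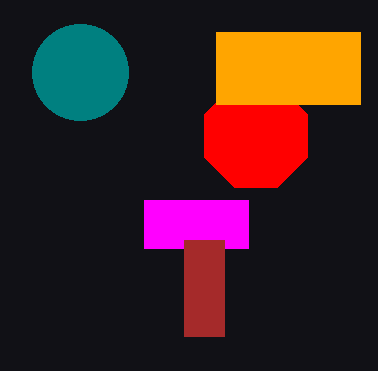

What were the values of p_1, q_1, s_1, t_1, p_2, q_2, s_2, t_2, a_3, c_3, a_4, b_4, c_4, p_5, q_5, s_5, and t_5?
p_1 = 144; q_1 = 200; s_1 = 248; t_1 = 248; p_2 = 184; q_2 = 240; s_2 = 224; t_2 = 336; a_3 = 256; c_3 = 56; a_4 = 80; b_4 = 72; c_4 = 48; p_5 = 216; q_5 = 32; s_5 = 360; t_5 = 104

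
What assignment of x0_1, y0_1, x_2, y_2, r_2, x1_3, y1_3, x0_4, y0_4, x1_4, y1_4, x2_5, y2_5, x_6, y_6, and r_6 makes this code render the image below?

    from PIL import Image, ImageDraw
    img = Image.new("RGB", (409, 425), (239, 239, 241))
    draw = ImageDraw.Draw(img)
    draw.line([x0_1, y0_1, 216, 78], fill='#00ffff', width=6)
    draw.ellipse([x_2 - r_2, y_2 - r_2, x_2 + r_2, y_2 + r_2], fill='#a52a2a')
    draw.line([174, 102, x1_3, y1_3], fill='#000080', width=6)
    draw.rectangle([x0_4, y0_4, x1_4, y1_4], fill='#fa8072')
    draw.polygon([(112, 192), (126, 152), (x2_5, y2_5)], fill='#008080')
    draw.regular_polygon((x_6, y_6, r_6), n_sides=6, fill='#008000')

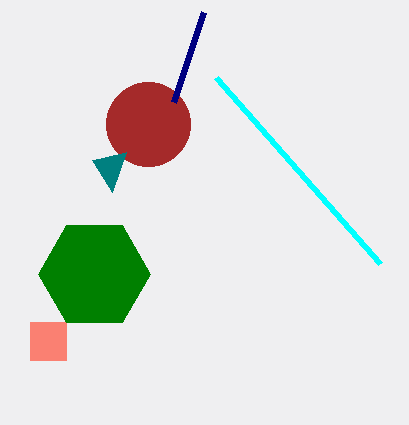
x0_1 = 380; y0_1 = 264; x_2 = 148; y_2 = 124; r_2 = 42; x1_3 = 204; y1_3 = 12; x0_4 = 30; y0_4 = 322; x1_4 = 66; y1_4 = 360; x2_5 = 92; y2_5 = 160; x_6 = 94; y_6 = 274; r_6 = 56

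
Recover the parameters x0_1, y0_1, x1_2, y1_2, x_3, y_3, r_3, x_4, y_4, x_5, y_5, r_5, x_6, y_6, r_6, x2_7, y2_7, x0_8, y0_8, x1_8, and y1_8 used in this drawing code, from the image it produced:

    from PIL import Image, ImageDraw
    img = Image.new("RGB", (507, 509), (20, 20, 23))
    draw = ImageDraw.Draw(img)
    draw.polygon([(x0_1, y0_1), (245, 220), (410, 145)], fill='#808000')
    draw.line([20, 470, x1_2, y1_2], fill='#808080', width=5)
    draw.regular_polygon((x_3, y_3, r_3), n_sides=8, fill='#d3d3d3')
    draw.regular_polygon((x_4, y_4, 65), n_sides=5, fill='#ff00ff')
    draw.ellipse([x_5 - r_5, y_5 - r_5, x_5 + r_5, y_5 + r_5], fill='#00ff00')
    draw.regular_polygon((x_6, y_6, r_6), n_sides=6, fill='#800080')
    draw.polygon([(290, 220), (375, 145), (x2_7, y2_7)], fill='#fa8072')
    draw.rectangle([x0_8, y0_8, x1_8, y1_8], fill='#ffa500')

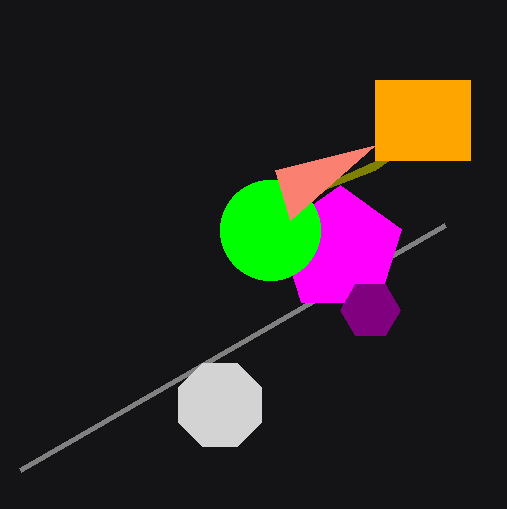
x0_1 = 375; y0_1 = 170; x1_2 = 445; y1_2 = 225; x_3 = 220; y_3 = 405; r_3 = 45; x_4 = 340; y_4 = 250; x_5 = 270; y_5 = 230; r_5 = 50; x_6 = 370; y_6 = 310; r_6 = 30; x2_7 = 275; y2_7 = 170; x0_8 = 375; y0_8 = 80; x1_8 = 470; y1_8 = 160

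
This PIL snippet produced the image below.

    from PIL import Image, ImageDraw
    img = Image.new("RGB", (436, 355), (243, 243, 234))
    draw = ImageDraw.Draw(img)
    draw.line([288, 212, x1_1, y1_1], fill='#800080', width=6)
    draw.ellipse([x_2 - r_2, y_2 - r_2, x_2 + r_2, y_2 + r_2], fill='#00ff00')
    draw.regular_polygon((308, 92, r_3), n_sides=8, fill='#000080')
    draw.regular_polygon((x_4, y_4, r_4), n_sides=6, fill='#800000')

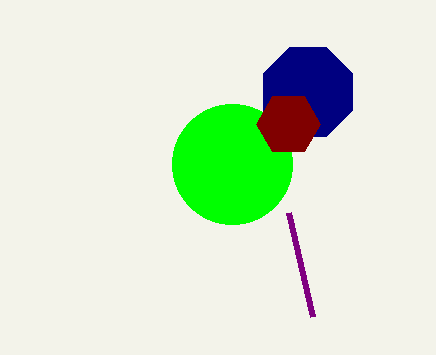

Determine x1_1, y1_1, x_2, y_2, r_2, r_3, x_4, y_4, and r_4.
x1_1 = 312; y1_1 = 316; x_2 = 232; y_2 = 164; r_2 = 60; r_3 = 48; x_4 = 288; y_4 = 124; r_4 = 32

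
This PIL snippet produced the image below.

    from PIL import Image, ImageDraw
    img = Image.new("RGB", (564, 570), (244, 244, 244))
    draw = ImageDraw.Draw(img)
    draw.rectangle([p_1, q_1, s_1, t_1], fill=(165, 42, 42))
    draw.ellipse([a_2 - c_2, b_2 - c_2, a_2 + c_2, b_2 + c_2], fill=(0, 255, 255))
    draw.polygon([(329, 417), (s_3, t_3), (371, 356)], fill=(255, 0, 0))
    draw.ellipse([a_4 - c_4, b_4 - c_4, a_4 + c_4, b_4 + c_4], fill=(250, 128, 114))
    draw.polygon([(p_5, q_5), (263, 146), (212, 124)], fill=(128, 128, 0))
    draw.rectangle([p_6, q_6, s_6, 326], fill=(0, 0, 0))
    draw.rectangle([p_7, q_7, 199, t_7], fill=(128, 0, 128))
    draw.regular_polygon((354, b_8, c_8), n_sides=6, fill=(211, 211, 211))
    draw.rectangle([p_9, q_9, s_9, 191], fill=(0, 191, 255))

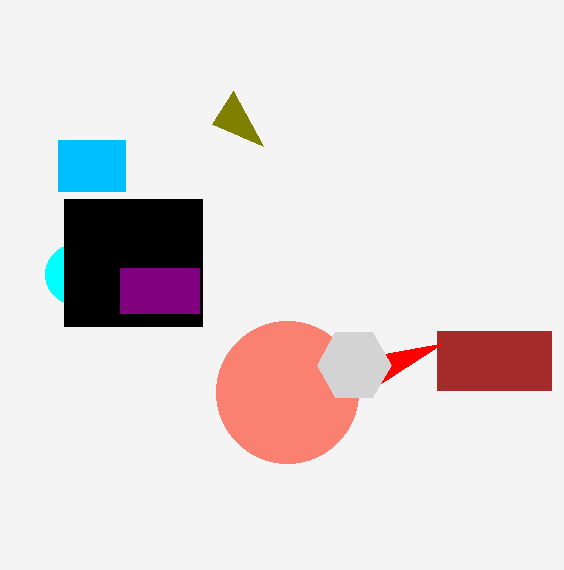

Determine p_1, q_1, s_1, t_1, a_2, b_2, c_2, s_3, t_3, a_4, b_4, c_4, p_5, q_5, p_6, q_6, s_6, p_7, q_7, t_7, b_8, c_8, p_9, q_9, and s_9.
p_1 = 437, q_1 = 331, s_1 = 551, t_1 = 390, a_2 = 75, b_2 = 274, c_2 = 30, s_3 = 443, t_3 = 343, a_4 = 287, b_4 = 392, c_4 = 71, p_5 = 233, q_5 = 91, p_6 = 64, q_6 = 199, s_6 = 202, p_7 = 120, q_7 = 268, t_7 = 313, b_8 = 365, c_8 = 37, p_9 = 58, q_9 = 140, s_9 = 125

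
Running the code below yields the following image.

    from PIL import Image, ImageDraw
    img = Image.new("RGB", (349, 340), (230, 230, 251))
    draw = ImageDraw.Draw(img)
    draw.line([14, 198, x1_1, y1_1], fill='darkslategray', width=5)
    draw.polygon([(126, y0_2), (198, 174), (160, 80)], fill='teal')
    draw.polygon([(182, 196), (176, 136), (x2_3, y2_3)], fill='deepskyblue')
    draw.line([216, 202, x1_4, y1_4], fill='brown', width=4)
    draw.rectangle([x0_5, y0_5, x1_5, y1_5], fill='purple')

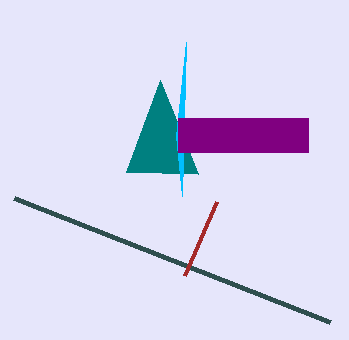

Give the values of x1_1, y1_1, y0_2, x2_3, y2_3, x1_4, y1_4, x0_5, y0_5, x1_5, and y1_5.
x1_1 = 330; y1_1 = 322; y0_2 = 172; x2_3 = 186; y2_3 = 42; x1_4 = 184; y1_4 = 276; x0_5 = 178; y0_5 = 118; x1_5 = 308; y1_5 = 152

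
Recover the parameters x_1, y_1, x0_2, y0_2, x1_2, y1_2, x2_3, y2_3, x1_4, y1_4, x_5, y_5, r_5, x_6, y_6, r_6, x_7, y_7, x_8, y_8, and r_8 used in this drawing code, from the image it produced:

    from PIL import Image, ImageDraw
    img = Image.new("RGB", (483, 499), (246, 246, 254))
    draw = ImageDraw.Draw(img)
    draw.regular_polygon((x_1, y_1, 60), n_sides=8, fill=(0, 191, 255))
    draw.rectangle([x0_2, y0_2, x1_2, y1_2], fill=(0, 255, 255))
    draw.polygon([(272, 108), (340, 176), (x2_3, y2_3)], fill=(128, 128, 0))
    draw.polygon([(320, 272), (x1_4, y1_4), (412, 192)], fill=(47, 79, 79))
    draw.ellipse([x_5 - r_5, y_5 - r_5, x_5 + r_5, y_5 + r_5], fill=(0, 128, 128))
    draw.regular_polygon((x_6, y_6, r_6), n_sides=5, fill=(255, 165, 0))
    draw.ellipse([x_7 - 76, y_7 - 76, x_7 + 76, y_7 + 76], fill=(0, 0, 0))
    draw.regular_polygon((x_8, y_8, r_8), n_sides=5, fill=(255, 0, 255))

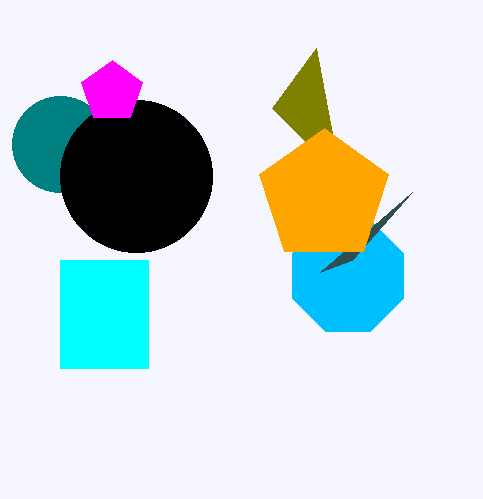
x_1 = 348, y_1 = 276, x0_2 = 60, y0_2 = 260, x1_2 = 148, y1_2 = 368, x2_3 = 316, y2_3 = 48, x1_4 = 352, y1_4 = 260, x_5 = 60, y_5 = 144, r_5 = 48, x_6 = 324, y_6 = 196, r_6 = 68, x_7 = 136, y_7 = 176, x_8 = 112, y_8 = 92, r_8 = 32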